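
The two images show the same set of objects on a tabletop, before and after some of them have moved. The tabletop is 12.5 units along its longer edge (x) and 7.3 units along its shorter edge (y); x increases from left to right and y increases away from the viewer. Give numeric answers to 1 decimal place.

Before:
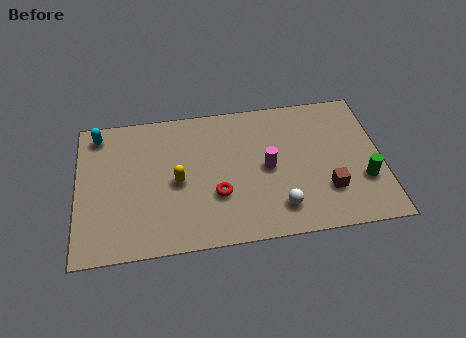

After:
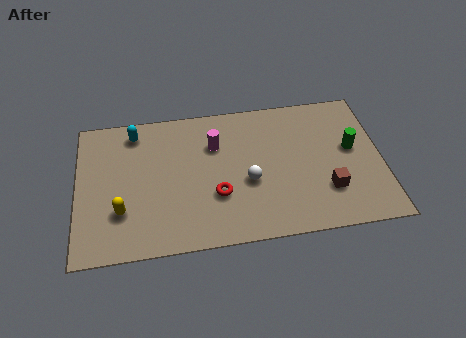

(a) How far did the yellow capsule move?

2.6

From (4.1, 3.4) to (1.8, 2.2), the yellow capsule covered √(2.3² + 1.2²) ≈ 2.6 units.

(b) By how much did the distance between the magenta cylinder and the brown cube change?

+2.6

They were about 2.8 units apart before and 5.4 after — 2.6 units further apart.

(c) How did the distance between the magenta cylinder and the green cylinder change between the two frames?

+1.6

Before: roughly 4.1 units apart; after: 5.7. That's 1.6 units further apart.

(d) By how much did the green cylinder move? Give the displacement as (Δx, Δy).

(-0.4, 1.7)

The green cylinder started near (11.7, 2.4) and ended near (11.3, 4.1).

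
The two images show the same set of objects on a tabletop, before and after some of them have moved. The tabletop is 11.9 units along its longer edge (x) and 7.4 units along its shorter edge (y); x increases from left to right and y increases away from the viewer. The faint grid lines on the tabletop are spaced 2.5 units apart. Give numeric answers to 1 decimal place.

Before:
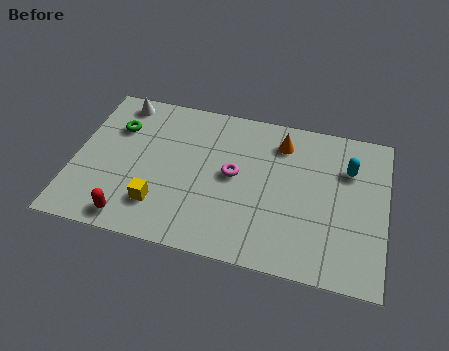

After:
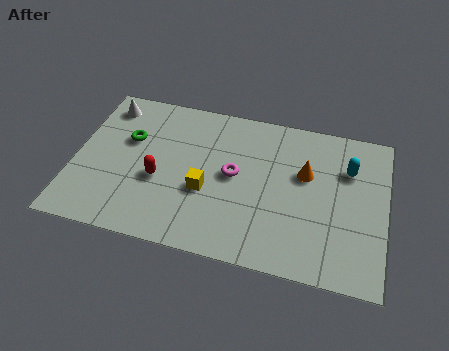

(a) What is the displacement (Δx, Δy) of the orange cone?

(1.0, -1.3)

From the two frames, the orange cone sits at roughly (7.8, 5.9) before and (8.8, 4.6) after.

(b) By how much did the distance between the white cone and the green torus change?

+0.5

Before: roughly 1.3 units apart; after: 1.8. That's 0.5 units further apart.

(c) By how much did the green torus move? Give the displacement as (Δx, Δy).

(0.5, -0.5)

From the two frames, the green torus sits at roughly (1.5, 5.2) before and (2.0, 4.7) after.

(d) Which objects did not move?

the cyan capsule and the magenta torus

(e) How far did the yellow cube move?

2.0

The yellow cube moved from about (3.4, 1.8) to (5.1, 2.9), a distance of √(1.7² + 1.1²) ≈ 2.0.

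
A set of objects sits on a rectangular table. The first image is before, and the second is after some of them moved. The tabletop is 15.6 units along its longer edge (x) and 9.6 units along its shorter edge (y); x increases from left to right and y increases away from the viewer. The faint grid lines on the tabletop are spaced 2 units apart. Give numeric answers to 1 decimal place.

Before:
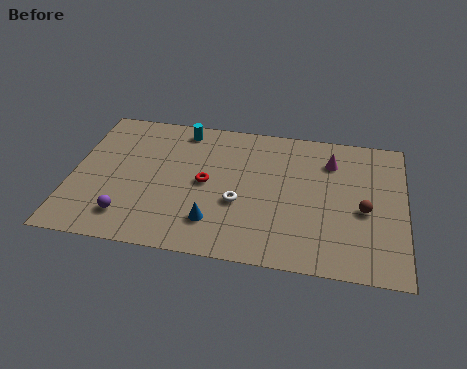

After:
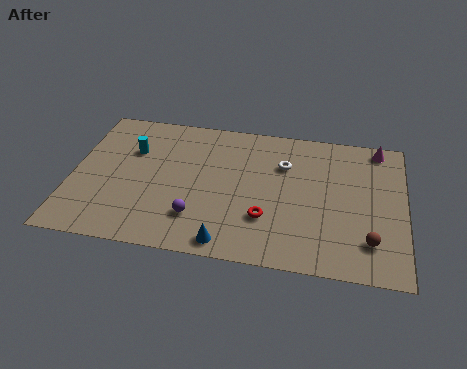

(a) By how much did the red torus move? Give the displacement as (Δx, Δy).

(2.9, -1.9)

The red torus was at about (6.3, 4.8) and moved to about (9.2, 2.9).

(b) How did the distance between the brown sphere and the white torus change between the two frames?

+0.3

The distance was about 5.8 in the first image and 6.1 in the second, so they moved 0.3 units further apart.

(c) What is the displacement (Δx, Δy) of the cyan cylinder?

(-2.3, -1.9)

From the two frames, the cyan cylinder sits at roughly (5.0, 8.4) before and (2.7, 6.5) after.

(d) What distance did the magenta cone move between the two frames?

2.6

From (12.1, 7.3) to (14.3, 8.6), the magenta cone covered √(2.2² + 1.3²) ≈ 2.6 units.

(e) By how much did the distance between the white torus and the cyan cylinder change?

+1.7

Before: roughly 5.5 units apart; after: 7.2. That's 1.7 units further apart.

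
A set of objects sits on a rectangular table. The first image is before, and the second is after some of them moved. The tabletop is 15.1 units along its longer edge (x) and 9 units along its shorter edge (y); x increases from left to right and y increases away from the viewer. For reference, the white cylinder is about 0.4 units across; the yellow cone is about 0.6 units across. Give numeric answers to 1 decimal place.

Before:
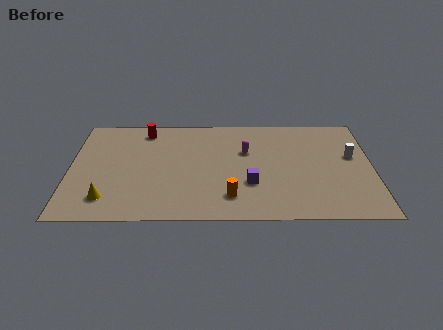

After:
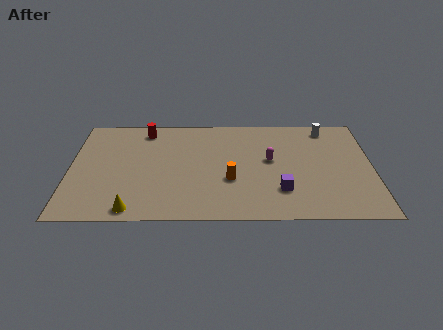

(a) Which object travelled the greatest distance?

the white cylinder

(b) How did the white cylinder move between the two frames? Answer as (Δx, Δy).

(-1.2, 2.5)

From the two frames, the white cylinder sits at roughly (14.1, 5.3) before and (12.9, 7.8) after.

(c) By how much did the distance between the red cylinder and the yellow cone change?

+0.6

They were about 6.2 units apart before and 6.8 after — 0.6 units further apart.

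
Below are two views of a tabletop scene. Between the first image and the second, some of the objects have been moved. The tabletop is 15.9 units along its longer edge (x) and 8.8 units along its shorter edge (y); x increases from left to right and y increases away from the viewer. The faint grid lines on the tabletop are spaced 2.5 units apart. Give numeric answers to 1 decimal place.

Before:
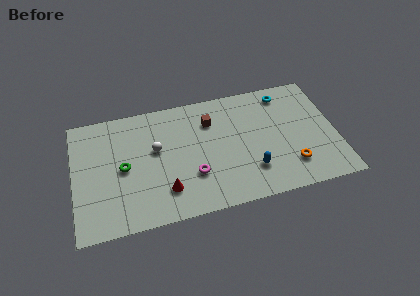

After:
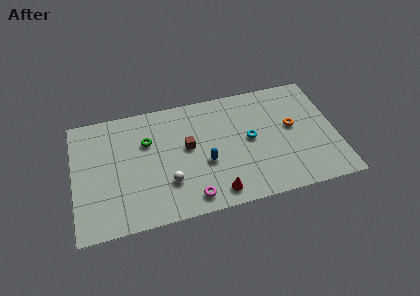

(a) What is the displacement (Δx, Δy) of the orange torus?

(0.3, 2.8)

From the two frames, the orange torus sits at roughly (13.0, 2.1) before and (13.3, 4.9) after.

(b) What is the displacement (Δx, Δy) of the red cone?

(3.0, -0.9)

The red cone started near (5.4, 2.1) and ended near (8.4, 1.2).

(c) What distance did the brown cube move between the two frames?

2.2

From (8.4, 6.5) to (6.9, 4.9), the brown cube covered √(1.5² + 1.6²) ≈ 2.2 units.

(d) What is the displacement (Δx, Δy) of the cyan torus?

(-2.3, -2.9)

The cyan torus started near (13.0, 7.5) and ended near (10.7, 4.6).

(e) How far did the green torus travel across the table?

2.2

The green torus moved from about (3.0, 4.3) to (4.5, 5.9), a distance of √(1.5² + 1.6²) ≈ 2.2.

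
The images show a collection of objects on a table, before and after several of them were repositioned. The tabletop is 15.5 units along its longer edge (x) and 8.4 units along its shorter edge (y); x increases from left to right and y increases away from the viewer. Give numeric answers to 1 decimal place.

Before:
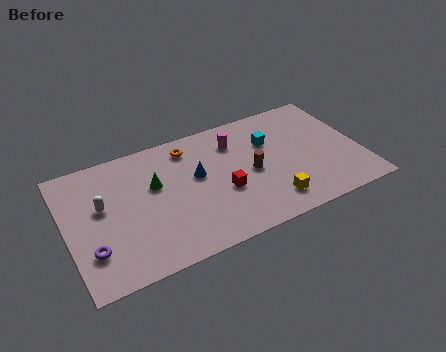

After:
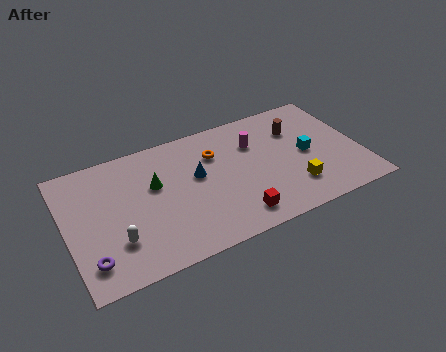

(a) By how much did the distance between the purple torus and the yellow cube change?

+1.4

Before: roughly 9.3 units apart; after: 10.7. That's 1.4 units further apart.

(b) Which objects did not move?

the blue cone and the green cone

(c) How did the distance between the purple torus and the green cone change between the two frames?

+0.5

They were about 4.6 units apart before and 5.1 after — 0.5 units further apart.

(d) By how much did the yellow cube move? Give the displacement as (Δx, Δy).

(1.3, 0.5)

From the two frames, the yellow cube sits at roughly (10.4, 1.6) before and (11.7, 2.1) after.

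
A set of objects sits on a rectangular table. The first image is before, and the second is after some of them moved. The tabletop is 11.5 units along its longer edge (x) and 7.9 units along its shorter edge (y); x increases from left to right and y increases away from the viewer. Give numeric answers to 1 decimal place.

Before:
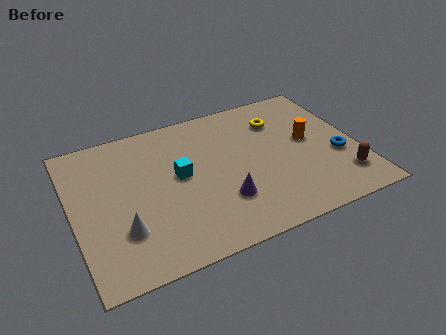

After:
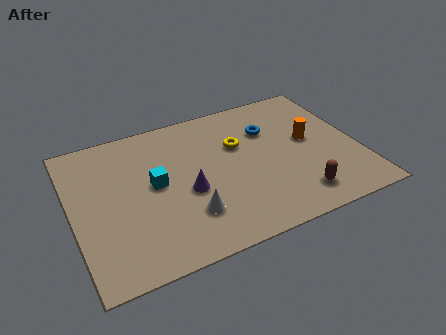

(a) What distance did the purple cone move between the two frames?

1.6

The purple cone was near (5.8, 2.3) before and (4.5, 3.3) after, so it travelled √(1.3² + 1.0²) ≈ 1.6 units.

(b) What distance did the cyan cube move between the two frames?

1.0

The cyan cube was near (4.3, 4.3) before and (3.3, 4.2) after, so it travelled √(1.0² + 0.1²) ≈ 1.0 units.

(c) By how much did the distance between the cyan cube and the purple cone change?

-1.0

They were about 2.5 units apart before and 1.5 after — 1.0 units closer together.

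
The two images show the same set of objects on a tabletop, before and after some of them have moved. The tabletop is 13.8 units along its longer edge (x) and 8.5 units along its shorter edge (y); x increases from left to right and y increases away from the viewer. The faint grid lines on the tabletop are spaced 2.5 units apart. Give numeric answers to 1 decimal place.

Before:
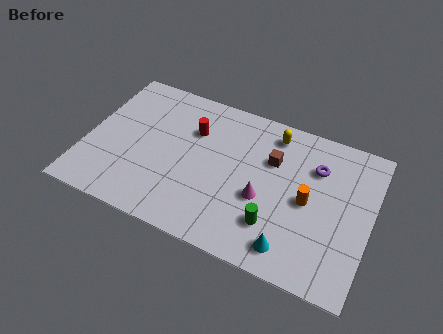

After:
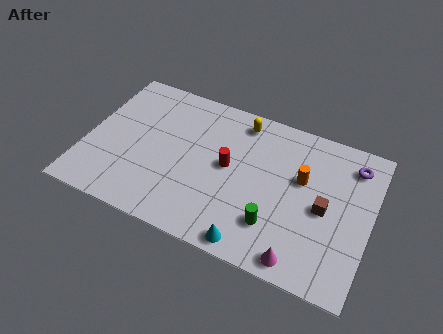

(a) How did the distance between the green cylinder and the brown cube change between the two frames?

-0.7

Before: roughly 3.5 units apart; after: 2.8. That's 0.7 units closer together.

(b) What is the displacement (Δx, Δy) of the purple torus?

(1.7, 0.8)

The purple torus started near (11.0, 6.1) and ended near (12.7, 6.9).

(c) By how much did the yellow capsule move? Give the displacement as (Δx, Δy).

(-1.6, 0.1)

The yellow capsule was at about (8.8, 7.2) and moved to about (7.2, 7.3).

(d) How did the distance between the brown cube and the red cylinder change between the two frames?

+0.8

They were about 3.9 units apart before and 4.7 after — 0.8 units further apart.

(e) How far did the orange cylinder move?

1.2

The orange cylinder moved from about (10.8, 4.1) to (10.4, 5.2), a distance of √(0.4² + 1.1²) ≈ 1.2.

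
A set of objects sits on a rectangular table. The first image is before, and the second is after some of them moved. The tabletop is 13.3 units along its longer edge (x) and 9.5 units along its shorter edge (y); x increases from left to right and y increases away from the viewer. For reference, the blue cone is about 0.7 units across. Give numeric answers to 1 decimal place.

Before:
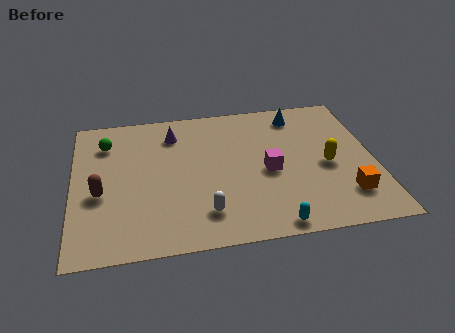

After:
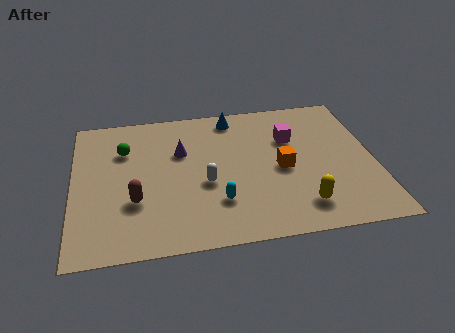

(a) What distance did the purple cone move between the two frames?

1.3

From (4.5, 7.5) to (4.8, 6.2), the purple cone covered √(0.3² + 1.3²) ≈ 1.3 units.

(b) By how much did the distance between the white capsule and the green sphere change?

-2.3

The distance was about 6.8 in the first image and 4.5 in the second, so they moved 2.3 units closer together.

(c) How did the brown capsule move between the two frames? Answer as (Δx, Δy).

(1.5, -0.7)

The brown capsule was at about (1.2, 3.9) and moved to about (2.7, 3.2).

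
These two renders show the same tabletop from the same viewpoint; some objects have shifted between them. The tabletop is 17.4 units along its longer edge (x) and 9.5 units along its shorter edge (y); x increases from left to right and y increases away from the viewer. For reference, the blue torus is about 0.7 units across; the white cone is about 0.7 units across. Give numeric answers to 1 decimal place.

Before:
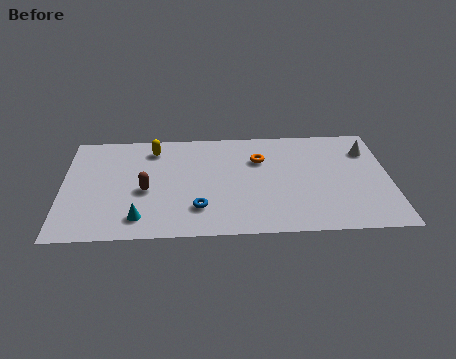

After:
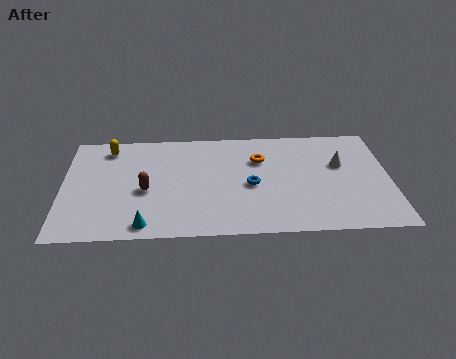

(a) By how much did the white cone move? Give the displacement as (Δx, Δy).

(-1.5, -1.2)

The white cone started near (16.3, 7.1) and ended near (14.8, 5.9).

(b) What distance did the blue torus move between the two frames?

3.4

The blue torus was near (7.2, 2.4) before and (10.0, 4.3) after, so it travelled √(2.8² + 1.9²) ≈ 3.4 units.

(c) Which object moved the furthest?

the blue torus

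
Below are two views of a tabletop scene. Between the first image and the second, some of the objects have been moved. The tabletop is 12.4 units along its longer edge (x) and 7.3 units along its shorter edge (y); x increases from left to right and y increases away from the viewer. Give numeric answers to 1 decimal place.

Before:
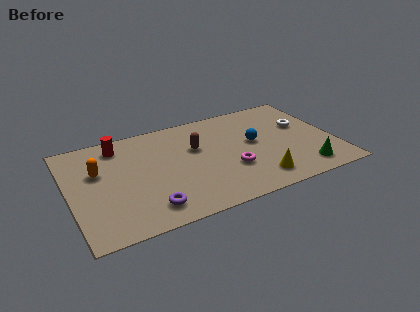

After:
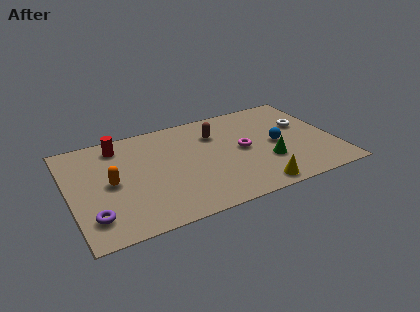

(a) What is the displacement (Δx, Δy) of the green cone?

(-1.6, 1.2)

The green cone started near (10.7, 1.2) and ended near (9.1, 2.4).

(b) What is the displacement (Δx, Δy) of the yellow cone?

(-0.2, -0.5)

The yellow cone started near (8.5, 1.3) and ended near (8.3, 0.8).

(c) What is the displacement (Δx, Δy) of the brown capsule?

(1.0, 0.7)

The brown capsule was at about (6.0, 4.6) and moved to about (7.0, 5.3).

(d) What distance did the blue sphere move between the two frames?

1.1

The blue sphere moved from about (8.7, 4.0) to (9.7, 3.5), a distance of √(1.0² + 0.5²) ≈ 1.1.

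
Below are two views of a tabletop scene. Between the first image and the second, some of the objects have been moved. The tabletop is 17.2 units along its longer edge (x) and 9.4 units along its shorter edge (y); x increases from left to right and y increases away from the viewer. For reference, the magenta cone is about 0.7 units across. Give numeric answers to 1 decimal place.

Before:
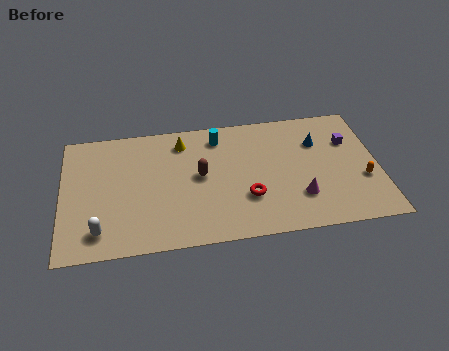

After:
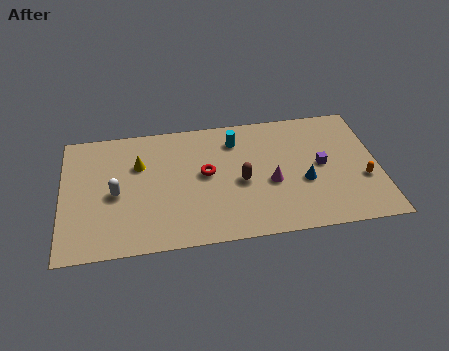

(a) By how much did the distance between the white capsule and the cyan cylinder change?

-1.7

They were about 9.0 units apart before and 7.3 after — 1.7 units closer together.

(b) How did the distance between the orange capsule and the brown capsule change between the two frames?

-2.3

They were about 8.9 units apart before and 6.6 after — 2.3 units closer together.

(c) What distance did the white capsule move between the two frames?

2.8

The white capsule moved from about (2.0, 1.7) to (2.9, 4.3), a distance of √(0.9² + 2.6²) ≈ 2.8.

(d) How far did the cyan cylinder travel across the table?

1.0

From (8.6, 7.8) to (9.5, 7.4), the cyan cylinder covered √(0.9² + 0.4²) ≈ 1.0 units.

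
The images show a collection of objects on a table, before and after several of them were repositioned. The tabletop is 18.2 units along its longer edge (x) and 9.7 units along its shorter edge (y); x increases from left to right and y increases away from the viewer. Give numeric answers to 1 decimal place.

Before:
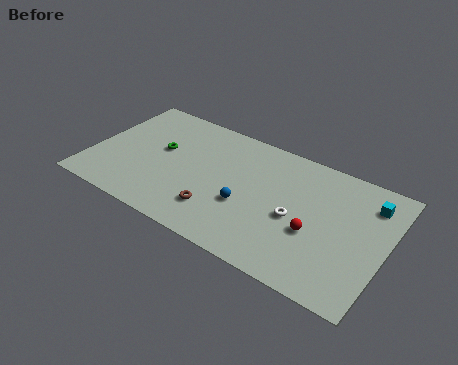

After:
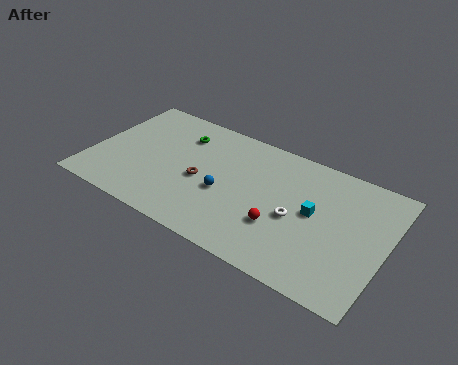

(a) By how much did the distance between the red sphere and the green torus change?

-2.0

The distance was about 10.1 in the first image and 8.1 in the second, so they moved 2.0 units closer together.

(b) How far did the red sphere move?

2.1

The red sphere was near (14.0, 3.8) before and (12.0, 3.2) after, so it travelled √(2.0² + 0.6²) ≈ 2.1 units.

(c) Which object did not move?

the white torus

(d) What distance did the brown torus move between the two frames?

2.3

From (8.2, 2.4) to (6.9, 4.3), the brown torus covered √(1.3² + 1.9²) ≈ 2.3 units.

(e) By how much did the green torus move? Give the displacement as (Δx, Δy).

(1.0, 1.8)

The green torus was at about (4.1, 5.6) and moved to about (5.1, 7.4).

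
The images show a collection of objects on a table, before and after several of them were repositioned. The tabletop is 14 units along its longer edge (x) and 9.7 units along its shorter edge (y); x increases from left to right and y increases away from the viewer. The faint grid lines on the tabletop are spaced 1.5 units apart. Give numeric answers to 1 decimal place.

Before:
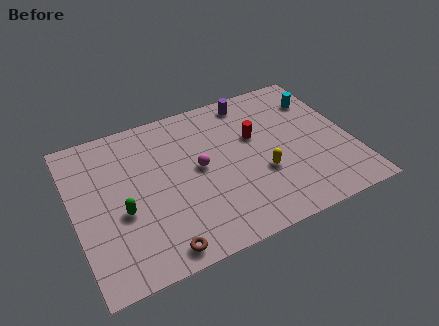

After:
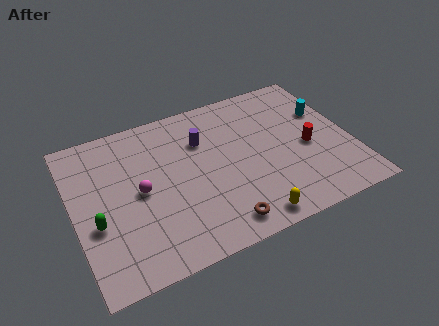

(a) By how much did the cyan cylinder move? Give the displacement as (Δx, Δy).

(0.2, -1.0)

The cyan cylinder was at about (12.8, 7.3) and moved to about (13.0, 6.3).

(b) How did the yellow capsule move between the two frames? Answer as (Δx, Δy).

(-1.0, -2.5)

The yellow capsule started near (9.3, 3.5) and ended near (8.3, 1.0).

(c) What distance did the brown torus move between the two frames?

3.1

The brown torus moved from about (3.8, 1.0) to (6.9, 1.3), a distance of √(3.1² + 0.3²) ≈ 3.1.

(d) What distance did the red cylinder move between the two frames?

3.0

The red cylinder was near (9.3, 6.0) before and (11.8, 4.3) after, so it travelled √(2.5² + 1.7²) ≈ 3.0 units.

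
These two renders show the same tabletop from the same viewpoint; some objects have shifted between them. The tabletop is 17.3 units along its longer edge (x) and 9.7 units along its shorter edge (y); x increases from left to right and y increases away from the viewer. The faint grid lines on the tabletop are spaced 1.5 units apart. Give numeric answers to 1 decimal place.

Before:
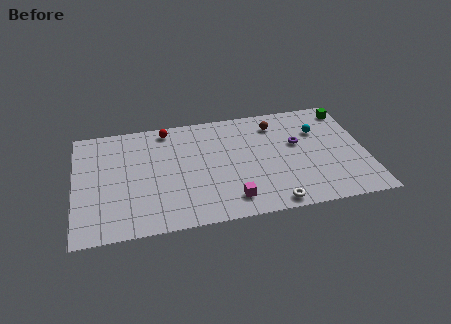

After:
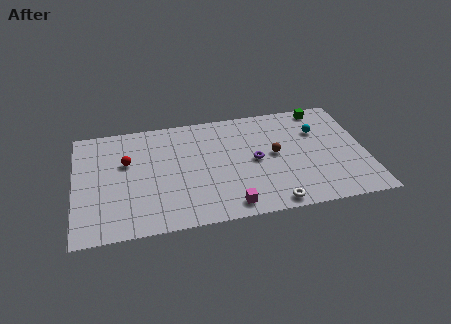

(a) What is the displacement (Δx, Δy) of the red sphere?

(-2.5, -2.5)

From the two frames, the red sphere sits at roughly (5.6, 8.6) before and (3.1, 6.1) after.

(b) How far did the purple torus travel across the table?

2.8

From (13.3, 5.8) to (10.7, 4.8), the purple torus covered √(2.6² + 1.0²) ≈ 2.8 units.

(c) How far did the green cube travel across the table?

1.6

The green cube moved from about (16.5, 8.3) to (15.0, 8.7), a distance of √(1.5² + 0.4²) ≈ 1.6.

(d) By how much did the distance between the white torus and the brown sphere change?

-2.7

The distance was about 6.9 in the first image and 4.2 in the second, so they moved 2.7 units closer together.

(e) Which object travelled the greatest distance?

the red sphere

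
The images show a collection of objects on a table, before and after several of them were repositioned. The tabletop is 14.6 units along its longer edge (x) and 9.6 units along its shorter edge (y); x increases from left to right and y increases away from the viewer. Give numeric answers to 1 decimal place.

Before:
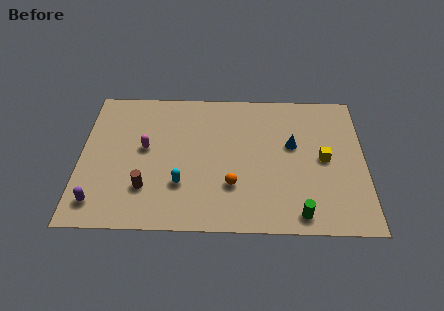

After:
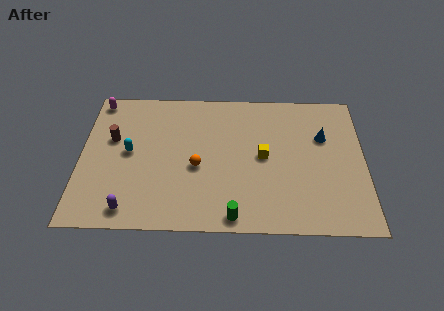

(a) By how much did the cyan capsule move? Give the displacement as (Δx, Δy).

(-2.7, 2.1)

From the two frames, the cyan capsule sits at roughly (5.2, 2.9) before and (2.5, 5.0) after.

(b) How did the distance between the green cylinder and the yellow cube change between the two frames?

+0.4

Before: roughly 3.9 units apart; after: 4.3. That's 0.4 units further apart.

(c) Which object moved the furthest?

the magenta capsule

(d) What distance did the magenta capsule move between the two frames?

4.1

From (3.3, 5.3) to (0.8, 8.6), the magenta capsule covered √(2.5² + 3.3²) ≈ 4.1 units.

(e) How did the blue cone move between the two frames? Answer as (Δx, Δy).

(1.6, 0.6)

The blue cone was at about (10.9, 5.7) and moved to about (12.5, 6.3).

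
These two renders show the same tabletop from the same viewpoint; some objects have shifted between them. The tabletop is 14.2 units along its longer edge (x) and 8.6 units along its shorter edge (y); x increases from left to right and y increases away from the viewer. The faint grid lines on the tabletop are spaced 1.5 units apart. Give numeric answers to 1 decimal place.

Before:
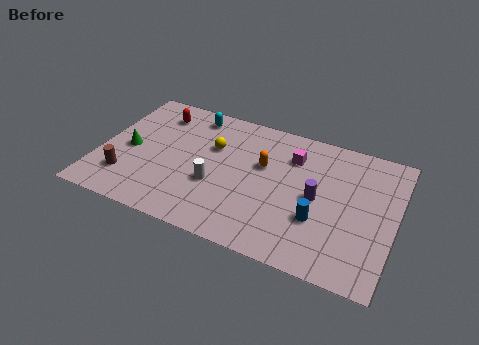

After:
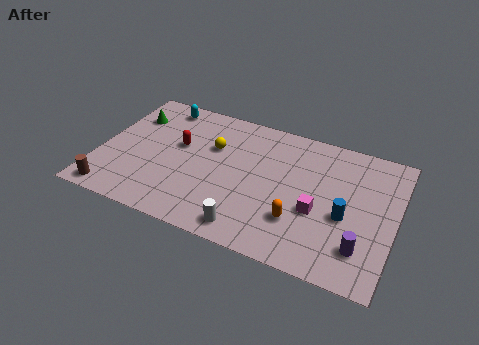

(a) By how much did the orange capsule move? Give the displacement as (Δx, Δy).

(2.0, -2.8)

The orange capsule started near (7.8, 5.3) and ended near (9.8, 2.5).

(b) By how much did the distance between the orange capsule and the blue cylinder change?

-1.4

The distance was about 3.8 in the first image and 2.4 in the second, so they moved 1.4 units closer together.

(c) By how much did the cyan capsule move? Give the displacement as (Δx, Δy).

(-1.6, 0.1)

The cyan capsule started near (4.1, 7.4) and ended near (2.5, 7.5).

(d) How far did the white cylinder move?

2.8

The white cylinder was near (5.7, 3.2) before and (7.6, 1.1) after, so it travelled √(1.9² + 2.1²) ≈ 2.8 units.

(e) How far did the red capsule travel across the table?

2.2

The red capsule was near (2.4, 6.9) before and (3.7, 5.1) after, so it travelled √(1.3² + 1.8²) ≈ 2.2 units.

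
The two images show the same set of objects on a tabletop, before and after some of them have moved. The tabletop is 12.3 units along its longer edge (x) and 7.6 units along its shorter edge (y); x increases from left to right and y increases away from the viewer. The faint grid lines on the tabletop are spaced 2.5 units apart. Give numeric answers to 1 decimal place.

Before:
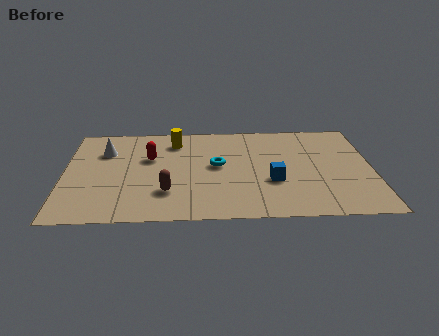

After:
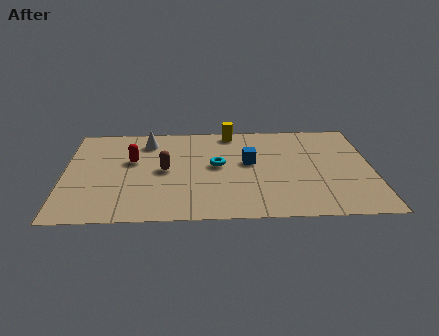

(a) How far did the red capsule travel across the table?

0.7

The red capsule was near (3.4, 4.8) before and (2.7, 4.6) after, so it travelled √(0.7² + 0.2²) ≈ 0.7 units.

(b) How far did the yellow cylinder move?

2.4

The yellow cylinder moved from about (4.4, 6.1) to (6.7, 6.8), a distance of √(2.3² + 0.7²) ≈ 2.4.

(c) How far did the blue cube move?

1.7

The blue cube moved from about (8.3, 2.8) to (7.4, 4.3), a distance of √(0.9² + 1.5²) ≈ 1.7.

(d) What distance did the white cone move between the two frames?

1.8

From (1.6, 5.4) to (3.3, 6.1), the white cone covered √(1.7² + 0.7²) ≈ 1.8 units.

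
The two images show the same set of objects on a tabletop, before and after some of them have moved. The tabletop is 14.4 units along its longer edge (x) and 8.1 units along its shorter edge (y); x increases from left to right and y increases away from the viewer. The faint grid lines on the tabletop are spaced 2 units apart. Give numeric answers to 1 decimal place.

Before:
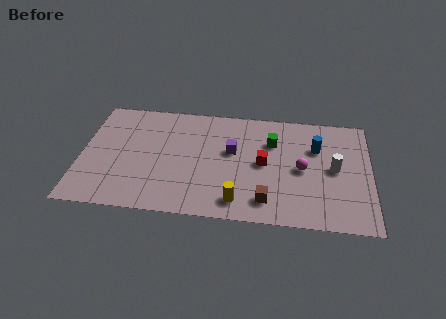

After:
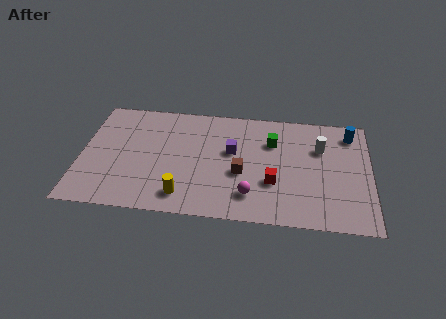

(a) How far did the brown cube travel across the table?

2.2

From (9.3, 1.5) to (8.0, 3.3), the brown cube covered √(1.3² + 1.8²) ≈ 2.2 units.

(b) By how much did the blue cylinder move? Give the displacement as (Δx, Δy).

(1.7, 1.2)

The blue cylinder started near (11.7, 5.5) and ended near (13.4, 6.7).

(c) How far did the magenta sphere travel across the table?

3.3

The magenta sphere moved from about (11.0, 3.9) to (8.5, 1.8), a distance of √(2.5² + 2.1²) ≈ 3.3.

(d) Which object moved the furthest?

the magenta sphere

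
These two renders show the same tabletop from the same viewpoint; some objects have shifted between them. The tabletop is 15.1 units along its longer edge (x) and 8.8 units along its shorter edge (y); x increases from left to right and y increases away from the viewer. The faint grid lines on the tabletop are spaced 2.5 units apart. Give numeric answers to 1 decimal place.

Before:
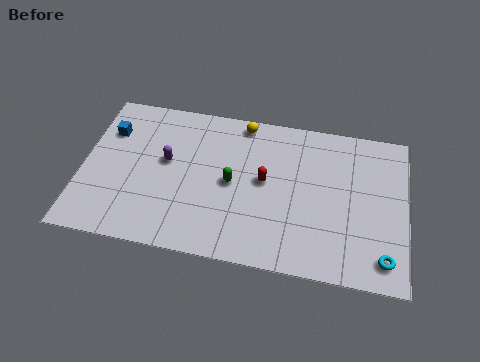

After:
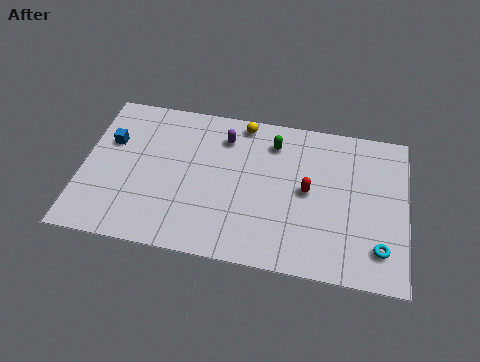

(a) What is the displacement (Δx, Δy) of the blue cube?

(0.1, -0.6)

The blue cube was at about (1.1, 6.3) and moved to about (1.2, 5.7).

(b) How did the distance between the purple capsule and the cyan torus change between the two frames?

-1.9

The distance was about 10.8 in the first image and 8.9 in the second, so they moved 1.9 units closer together.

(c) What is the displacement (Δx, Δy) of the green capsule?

(1.8, 2.7)

The green capsule was at about (7.0, 4.3) and moved to about (8.8, 7.0).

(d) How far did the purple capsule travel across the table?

3.2

The purple capsule moved from about (3.9, 5.0) to (6.5, 6.9), a distance of √(2.6² + 1.9²) ≈ 3.2.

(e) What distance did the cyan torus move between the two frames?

0.5

The cyan torus moved from about (14.1, 1.4) to (13.9, 1.9), a distance of √(0.2² + 0.5²) ≈ 0.5.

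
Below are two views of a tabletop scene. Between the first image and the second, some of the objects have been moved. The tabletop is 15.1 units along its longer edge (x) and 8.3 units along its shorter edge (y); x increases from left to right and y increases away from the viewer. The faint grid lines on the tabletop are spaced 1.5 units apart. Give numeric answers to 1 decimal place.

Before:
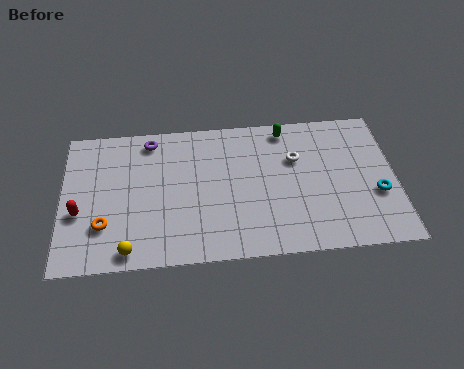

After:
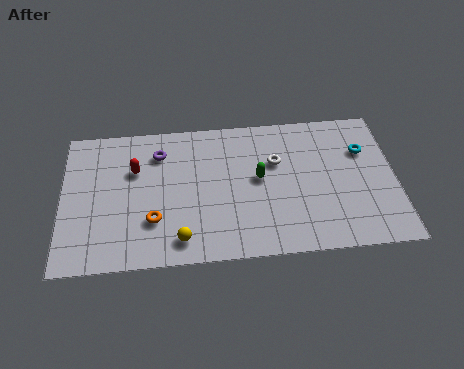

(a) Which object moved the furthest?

the red capsule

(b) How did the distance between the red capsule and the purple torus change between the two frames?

-3.7

The distance was about 5.1 in the first image and 1.4 in the second, so they moved 3.7 units closer together.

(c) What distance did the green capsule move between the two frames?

3.1

The green capsule moved from about (10.2, 7.3) to (8.9, 4.5), a distance of √(1.3² + 2.8²) ≈ 3.1.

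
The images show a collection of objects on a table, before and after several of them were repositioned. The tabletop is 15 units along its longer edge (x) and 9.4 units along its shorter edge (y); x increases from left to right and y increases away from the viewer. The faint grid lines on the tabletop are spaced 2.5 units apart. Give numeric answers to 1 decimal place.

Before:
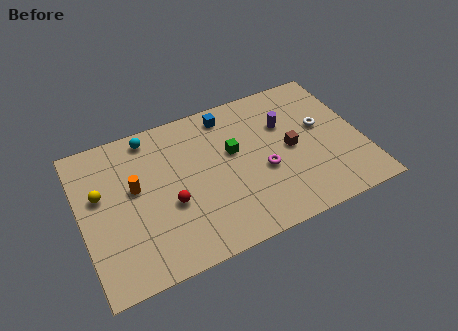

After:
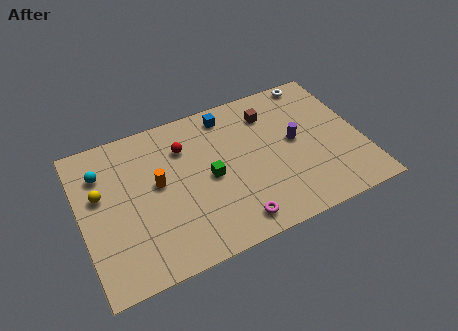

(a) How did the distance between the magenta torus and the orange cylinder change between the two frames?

-1.6

They were about 6.9 units apart before and 5.3 after — 1.6 units closer together.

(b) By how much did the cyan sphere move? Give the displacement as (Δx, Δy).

(-2.7, -1.3)

From the two frames, the cyan sphere sits at roughly (4.0, 8.3) before and (1.3, 7.0) after.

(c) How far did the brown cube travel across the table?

2.8

From (11.2, 4.6) to (10.4, 7.3), the brown cube covered √(0.8² + 2.7²) ≈ 2.8 units.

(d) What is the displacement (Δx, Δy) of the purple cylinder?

(0.4, -1.3)

The purple cylinder was at about (11.1, 6.3) and moved to about (11.5, 5.0).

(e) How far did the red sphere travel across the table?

3.4

The red sphere was near (4.6, 3.7) before and (5.7, 6.9) after, so it travelled √(1.1² + 3.2²) ≈ 3.4 units.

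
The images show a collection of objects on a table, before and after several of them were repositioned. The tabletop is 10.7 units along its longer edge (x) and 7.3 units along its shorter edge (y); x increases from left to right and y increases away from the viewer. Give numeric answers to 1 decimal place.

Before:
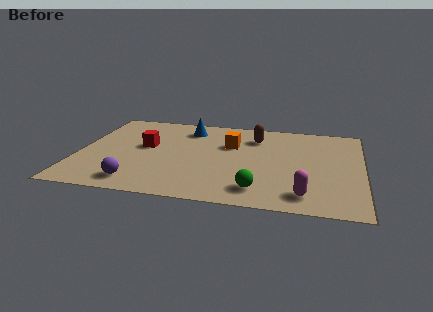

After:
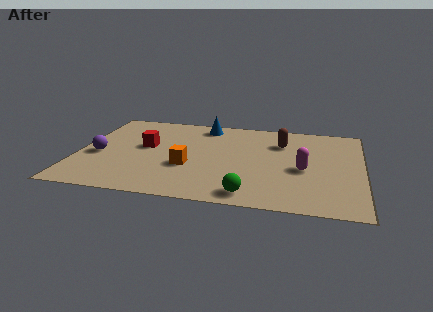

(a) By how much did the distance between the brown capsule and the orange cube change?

+3.1

Before: roughly 1.2 units apart; after: 4.3. That's 3.1 units further apart.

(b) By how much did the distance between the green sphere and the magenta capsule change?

+1.3

They were about 1.7 units apart before and 3.0 after — 1.3 units further apart.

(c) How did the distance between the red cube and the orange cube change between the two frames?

-1.1

Before: roughly 3.3 units apart; after: 2.2. That's 1.1 units closer together.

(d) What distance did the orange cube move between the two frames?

2.6

The orange cube moved from about (5.7, 4.8) to (4.2, 2.7), a distance of √(1.5² + 2.1²) ≈ 2.6.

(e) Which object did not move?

the red cube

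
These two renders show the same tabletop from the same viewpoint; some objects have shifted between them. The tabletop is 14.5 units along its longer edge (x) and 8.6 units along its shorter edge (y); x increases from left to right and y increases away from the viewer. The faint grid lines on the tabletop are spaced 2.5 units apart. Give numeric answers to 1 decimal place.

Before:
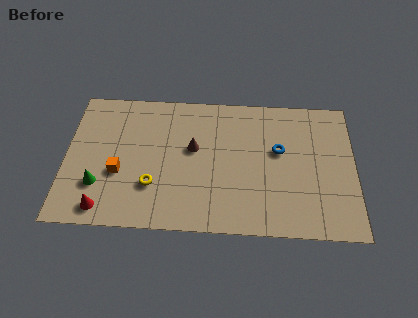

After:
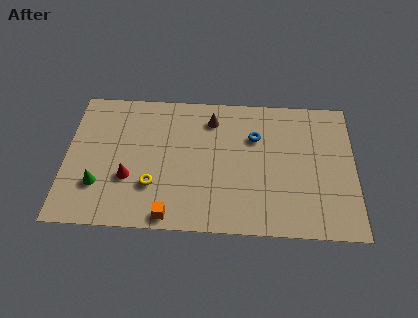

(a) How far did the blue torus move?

1.4

The blue torus moved from about (10.7, 5.1) to (9.5, 5.9), a distance of √(1.2² + 0.8²) ≈ 1.4.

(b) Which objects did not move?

the green cone and the yellow torus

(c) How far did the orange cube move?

3.6

The orange cube moved from about (2.7, 3.3) to (5.3, 0.8), a distance of √(2.6² + 2.5²) ≈ 3.6.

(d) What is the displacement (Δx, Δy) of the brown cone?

(0.9, 1.9)

The brown cone started near (6.4, 5.0) and ended near (7.3, 6.9).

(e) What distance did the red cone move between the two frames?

2.2

The red cone was near (2.0, 1.1) before and (3.2, 3.0) after, so it travelled √(1.2² + 1.9²) ≈ 2.2 units.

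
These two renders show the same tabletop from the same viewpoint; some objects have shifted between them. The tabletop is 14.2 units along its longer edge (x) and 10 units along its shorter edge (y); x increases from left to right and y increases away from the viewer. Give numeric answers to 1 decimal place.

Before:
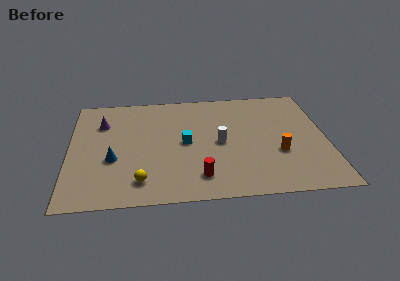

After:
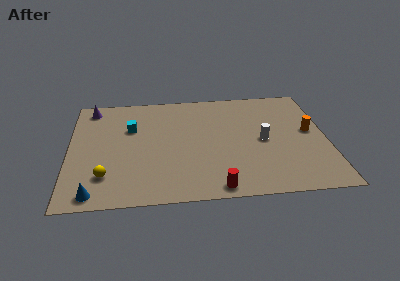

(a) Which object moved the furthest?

the cyan cube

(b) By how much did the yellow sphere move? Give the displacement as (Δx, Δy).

(-1.9, 0.6)

From the two frames, the yellow sphere sits at roughly (3.9, 1.8) before and (2.0, 2.4) after.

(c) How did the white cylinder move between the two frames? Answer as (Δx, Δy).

(2.4, 0.0)

The white cylinder started near (8.3, 4.8) and ended near (10.7, 4.8).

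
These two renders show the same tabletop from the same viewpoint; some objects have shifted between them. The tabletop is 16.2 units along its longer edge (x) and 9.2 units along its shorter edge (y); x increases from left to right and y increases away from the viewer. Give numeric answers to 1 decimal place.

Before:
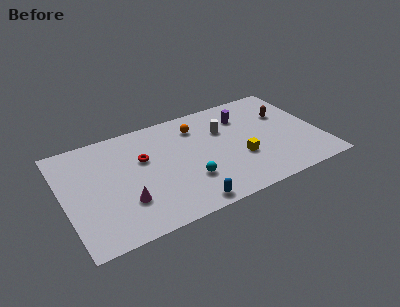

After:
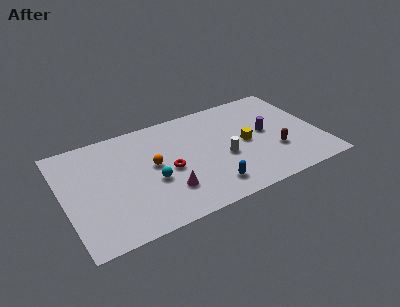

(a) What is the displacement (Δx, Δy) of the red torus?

(1.4, -1.6)

The red torus started near (5.1, 5.8) and ended near (6.5, 4.2).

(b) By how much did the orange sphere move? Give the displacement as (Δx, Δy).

(-3.1, -2.2)

The orange sphere was at about (8.7, 7.2) and moved to about (5.6, 5.0).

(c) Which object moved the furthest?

the orange sphere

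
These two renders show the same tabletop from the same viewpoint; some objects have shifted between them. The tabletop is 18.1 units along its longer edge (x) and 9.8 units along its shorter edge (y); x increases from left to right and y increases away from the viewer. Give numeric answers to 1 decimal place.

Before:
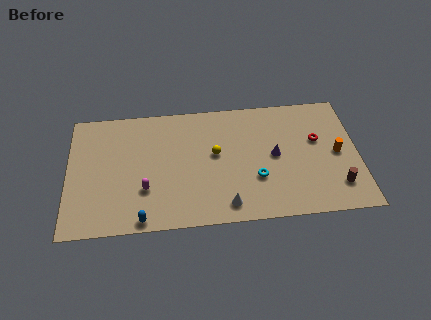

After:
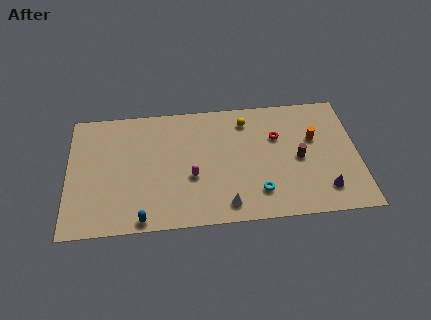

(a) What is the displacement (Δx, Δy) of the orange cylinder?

(-1.4, 1.3)

The orange cylinder was at about (16.8, 4.8) and moved to about (15.4, 6.1).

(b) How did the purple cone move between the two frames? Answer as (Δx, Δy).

(3.0, -3.0)

The purple cone was at about (12.9, 5.0) and moved to about (15.9, 2.0).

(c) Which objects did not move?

the white cone and the blue capsule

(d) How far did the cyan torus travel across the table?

1.1

The cyan torus moved from about (11.7, 3.3) to (11.8, 2.2), a distance of √(0.1² + 1.1²) ≈ 1.1.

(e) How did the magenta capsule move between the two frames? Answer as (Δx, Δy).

(2.9, 0.7)

The magenta capsule started near (4.8, 3.1) and ended near (7.7, 3.8).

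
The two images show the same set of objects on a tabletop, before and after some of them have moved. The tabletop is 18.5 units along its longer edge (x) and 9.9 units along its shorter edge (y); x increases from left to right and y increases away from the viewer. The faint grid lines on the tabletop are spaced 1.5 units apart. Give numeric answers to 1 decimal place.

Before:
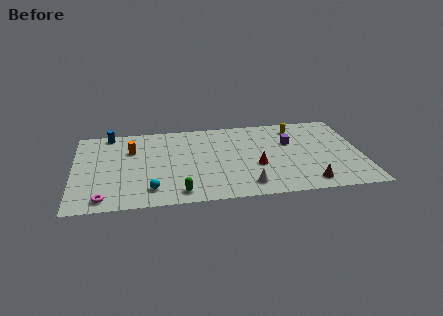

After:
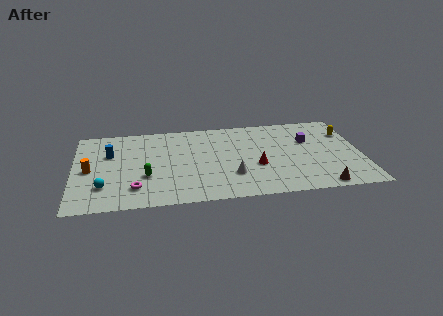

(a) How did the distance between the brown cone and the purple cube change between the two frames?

+0.5

The distance was about 5.1 in the first image and 5.6 in the second, so they moved 0.5 units further apart.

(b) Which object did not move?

the red cone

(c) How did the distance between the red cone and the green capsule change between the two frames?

+1.5

The distance was about 5.6 in the first image and 7.1 in the second, so they moved 1.5 units further apart.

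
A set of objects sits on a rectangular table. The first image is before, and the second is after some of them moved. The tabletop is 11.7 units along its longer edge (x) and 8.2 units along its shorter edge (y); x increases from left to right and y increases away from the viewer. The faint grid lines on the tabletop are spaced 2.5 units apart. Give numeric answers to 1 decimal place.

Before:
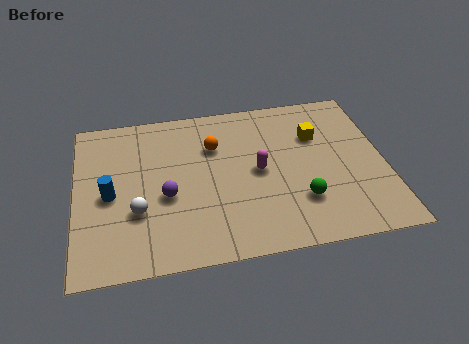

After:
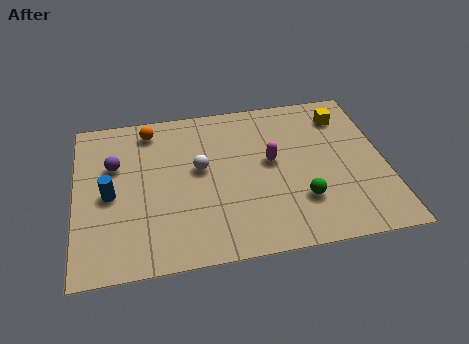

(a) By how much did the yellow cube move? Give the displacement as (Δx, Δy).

(1.1, 0.9)

The yellow cube was at about (9.2, 5.6) and moved to about (10.3, 6.5).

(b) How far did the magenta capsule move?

0.6

The magenta capsule was near (6.9, 4.1) before and (7.4, 4.5) after, so it travelled √(0.5² + 0.4²) ≈ 0.6 units.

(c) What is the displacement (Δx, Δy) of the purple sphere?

(-1.9, 1.9)

From the two frames, the purple sphere sits at roughly (3.4, 3.4) before and (1.5, 5.3) after.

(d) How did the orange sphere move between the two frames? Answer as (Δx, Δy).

(-2.4, 1.3)

The orange sphere started near (5.3, 5.7) and ended near (2.9, 7.0).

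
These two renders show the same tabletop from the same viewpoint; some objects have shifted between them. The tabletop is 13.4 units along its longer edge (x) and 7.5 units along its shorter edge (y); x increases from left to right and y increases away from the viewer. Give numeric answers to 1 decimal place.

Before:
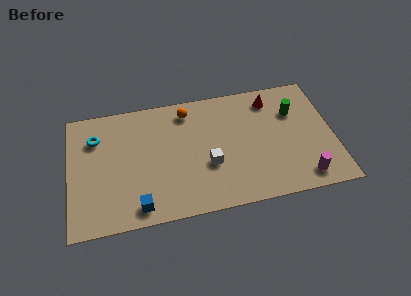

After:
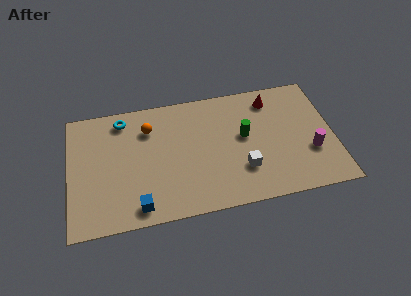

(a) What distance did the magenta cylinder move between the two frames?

1.6

The magenta cylinder was near (11.7, 1.1) before and (12.2, 2.6) after, so it travelled √(0.5² + 1.5²) ≈ 1.6 units.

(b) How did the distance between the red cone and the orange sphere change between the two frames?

+2.0

The distance was about 4.3 in the first image and 6.3 in the second, so they moved 2.0 units further apart.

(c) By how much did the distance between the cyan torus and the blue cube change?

+0.5

They were about 4.9 units apart before and 5.4 after — 0.5 units further apart.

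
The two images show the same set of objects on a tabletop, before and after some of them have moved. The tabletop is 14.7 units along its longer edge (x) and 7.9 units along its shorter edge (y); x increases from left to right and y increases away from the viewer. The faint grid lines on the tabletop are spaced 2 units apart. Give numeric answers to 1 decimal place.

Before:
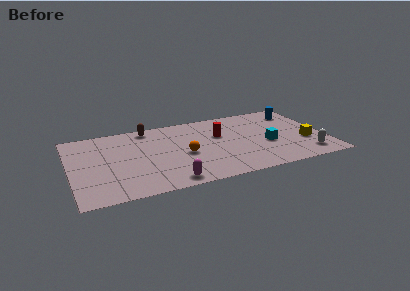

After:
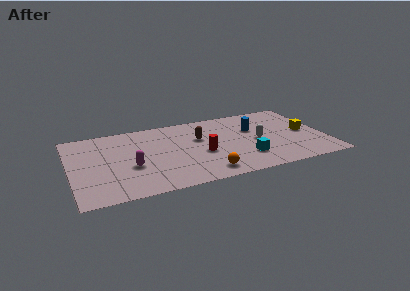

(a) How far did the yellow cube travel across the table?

1.1

The yellow cube was near (13.5, 2.8) before and (13.6, 3.9) after, so it travelled √(0.1² + 1.1²) ≈ 1.1 units.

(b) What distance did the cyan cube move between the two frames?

1.8

From (11.3, 3.2) to (9.9, 2.1), the cyan cube covered √(1.4² + 1.1²) ≈ 1.8 units.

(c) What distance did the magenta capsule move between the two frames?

3.0

The magenta capsule was near (5.4, 0.9) before and (3.4, 3.1) after, so it travelled √(2.0² + 2.2²) ≈ 3.0 units.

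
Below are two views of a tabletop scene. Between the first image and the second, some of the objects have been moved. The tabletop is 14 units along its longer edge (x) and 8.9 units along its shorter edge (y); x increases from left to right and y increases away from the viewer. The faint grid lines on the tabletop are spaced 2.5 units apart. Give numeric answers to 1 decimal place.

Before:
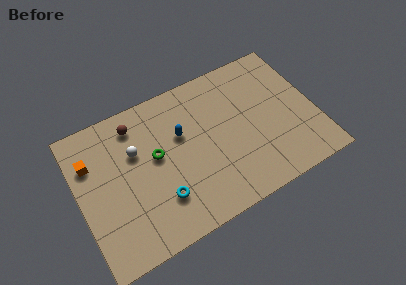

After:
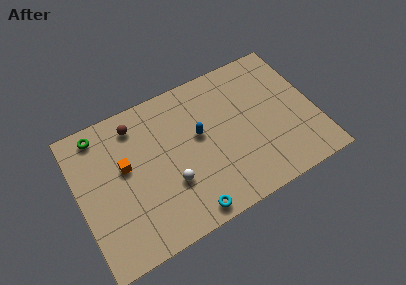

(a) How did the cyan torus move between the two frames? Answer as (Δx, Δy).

(1.4, -1.5)

The cyan torus started near (4.5, 2.4) and ended near (5.9, 0.9).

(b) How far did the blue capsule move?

1.1

The blue capsule was near (6.2, 5.6) before and (7.2, 5.1) after, so it travelled √(1.0² + 0.5²) ≈ 1.1 units.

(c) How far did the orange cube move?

2.2

The orange cube moved from about (0.9, 6.3) to (2.8, 5.2), a distance of √(1.9² + 1.1²) ≈ 2.2.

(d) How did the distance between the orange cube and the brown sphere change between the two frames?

-0.6

They were about 3.0 units apart before and 2.4 after — 0.6 units closer together.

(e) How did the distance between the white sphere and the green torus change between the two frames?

+4.6

They were about 1.4 units apart before and 6.0 after — 4.6 units further apart.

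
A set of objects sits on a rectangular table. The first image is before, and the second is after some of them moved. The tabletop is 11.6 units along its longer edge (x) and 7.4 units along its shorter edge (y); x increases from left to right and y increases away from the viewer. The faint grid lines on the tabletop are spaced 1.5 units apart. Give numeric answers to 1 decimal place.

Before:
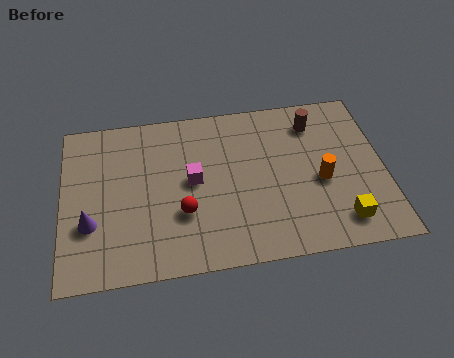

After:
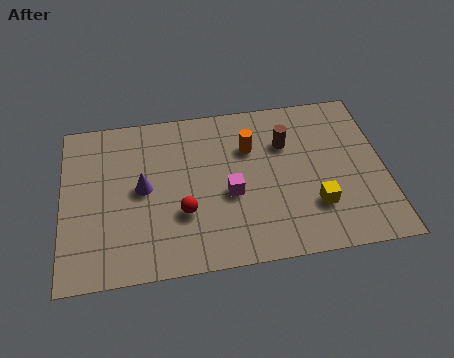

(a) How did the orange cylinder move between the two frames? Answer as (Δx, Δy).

(-2.5, 1.9)

The orange cylinder was at about (9.3, 3.2) and moved to about (6.8, 5.1).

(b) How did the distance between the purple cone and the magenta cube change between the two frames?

-0.8

They were about 4.0 units apart before and 3.2 after — 0.8 units closer together.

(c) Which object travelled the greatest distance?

the orange cylinder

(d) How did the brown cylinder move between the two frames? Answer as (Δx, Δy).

(-1.1, -0.8)

From the two frames, the brown cylinder sits at roughly (9.2, 5.9) before and (8.1, 5.1) after.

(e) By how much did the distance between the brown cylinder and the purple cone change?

-3.5

They were about 8.9 units apart before and 5.4 after — 3.5 units closer together.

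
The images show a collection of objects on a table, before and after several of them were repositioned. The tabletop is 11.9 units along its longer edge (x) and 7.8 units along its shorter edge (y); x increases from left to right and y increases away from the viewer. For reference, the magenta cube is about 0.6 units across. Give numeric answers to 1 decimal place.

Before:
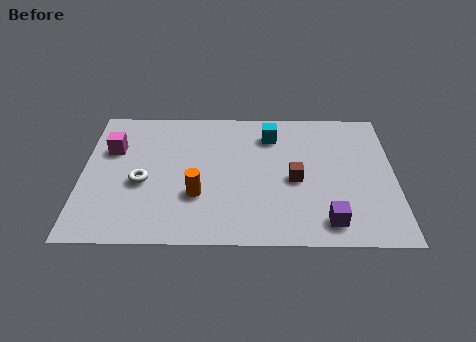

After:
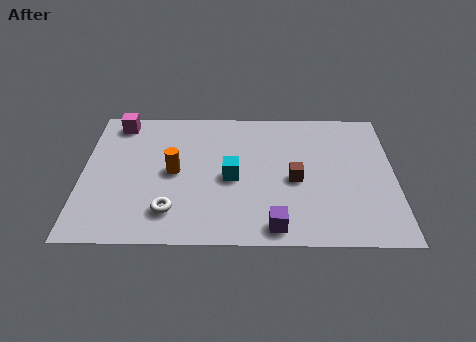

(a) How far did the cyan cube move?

2.9

The cyan cube moved from about (7.2, 6.1) to (5.7, 3.6), a distance of √(1.5² + 2.5²) ≈ 2.9.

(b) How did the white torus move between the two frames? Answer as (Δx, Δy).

(1.1, -1.6)

The white torus started near (2.3, 3.3) and ended near (3.4, 1.7).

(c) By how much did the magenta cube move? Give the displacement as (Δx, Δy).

(0.2, 1.6)

The magenta cube started near (1.1, 5.2) and ended near (1.3, 6.8).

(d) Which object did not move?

the brown cube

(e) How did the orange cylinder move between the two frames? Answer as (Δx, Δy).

(-0.9, 1.3)

The orange cylinder started near (4.4, 2.6) and ended near (3.5, 3.9).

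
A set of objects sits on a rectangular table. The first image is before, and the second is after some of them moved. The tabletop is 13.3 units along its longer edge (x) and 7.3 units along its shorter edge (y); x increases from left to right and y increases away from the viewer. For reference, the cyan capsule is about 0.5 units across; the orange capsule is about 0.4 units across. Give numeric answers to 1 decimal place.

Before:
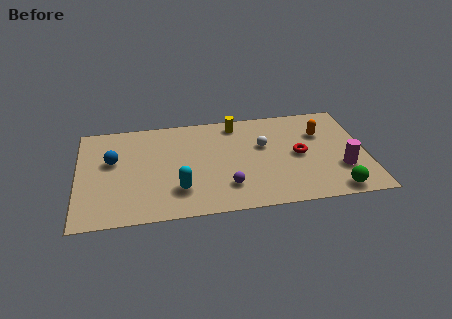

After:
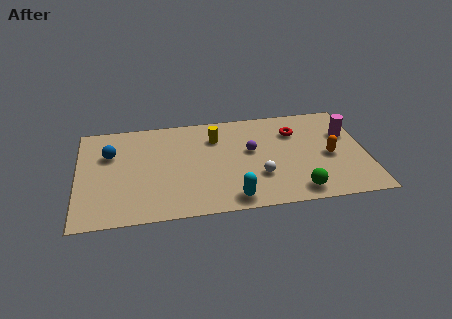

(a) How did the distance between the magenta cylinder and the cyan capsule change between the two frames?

-0.8

They were about 7.5 units apart before and 6.7 after — 0.8 units closer together.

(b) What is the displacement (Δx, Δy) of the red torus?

(-0.1, 1.7)

From the two frames, the red torus sits at roughly (10.2, 3.6) before and (10.1, 5.3) after.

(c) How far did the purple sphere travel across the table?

2.7

From (6.8, 1.8) to (8.0, 4.2), the purple sphere covered √(1.2² + 2.4²) ≈ 2.7 units.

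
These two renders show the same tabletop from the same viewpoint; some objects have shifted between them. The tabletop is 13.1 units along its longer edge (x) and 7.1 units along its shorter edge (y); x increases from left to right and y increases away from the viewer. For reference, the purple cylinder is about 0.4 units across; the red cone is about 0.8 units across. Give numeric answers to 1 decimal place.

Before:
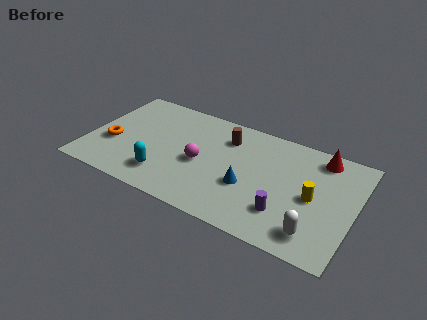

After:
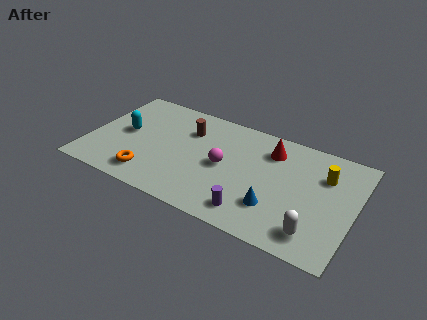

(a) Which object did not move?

the white capsule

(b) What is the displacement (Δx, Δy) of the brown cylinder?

(-1.9, -0.3)

The brown cylinder started near (6.6, 5.4) and ended near (4.7, 5.1).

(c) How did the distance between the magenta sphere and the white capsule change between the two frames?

-0.9

The distance was about 6.1 in the first image and 5.2 in the second, so they moved 0.9 units closer together.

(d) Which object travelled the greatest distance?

the cyan capsule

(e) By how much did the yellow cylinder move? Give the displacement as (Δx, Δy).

(0.4, 1.6)

The yellow cylinder was at about (11.1, 3.4) and moved to about (11.5, 5.0).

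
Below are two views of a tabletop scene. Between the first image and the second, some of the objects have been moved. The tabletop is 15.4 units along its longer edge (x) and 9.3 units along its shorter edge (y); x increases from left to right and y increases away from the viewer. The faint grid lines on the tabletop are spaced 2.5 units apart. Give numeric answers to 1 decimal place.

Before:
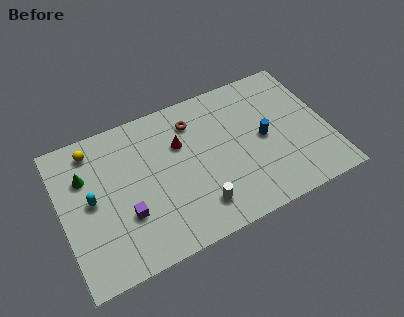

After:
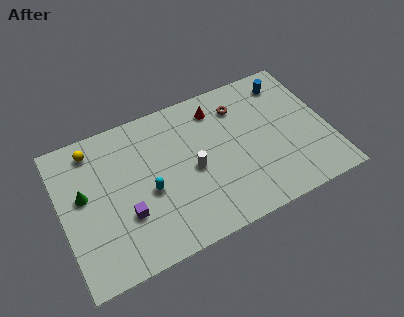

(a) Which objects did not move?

the yellow sphere and the purple cube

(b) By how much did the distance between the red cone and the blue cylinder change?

-0.8

They were about 5.0 units apart before and 4.2 after — 0.8 units closer together.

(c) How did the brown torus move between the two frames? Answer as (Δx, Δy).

(2.7, -0.1)

The brown torus started near (7.9, 7.3) and ended near (10.6, 7.2).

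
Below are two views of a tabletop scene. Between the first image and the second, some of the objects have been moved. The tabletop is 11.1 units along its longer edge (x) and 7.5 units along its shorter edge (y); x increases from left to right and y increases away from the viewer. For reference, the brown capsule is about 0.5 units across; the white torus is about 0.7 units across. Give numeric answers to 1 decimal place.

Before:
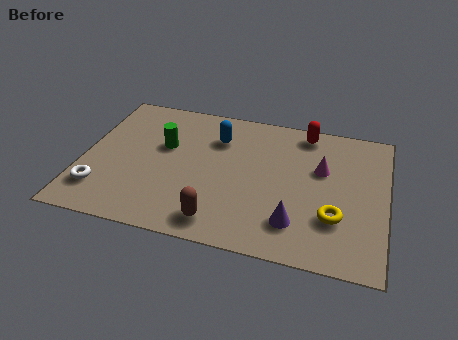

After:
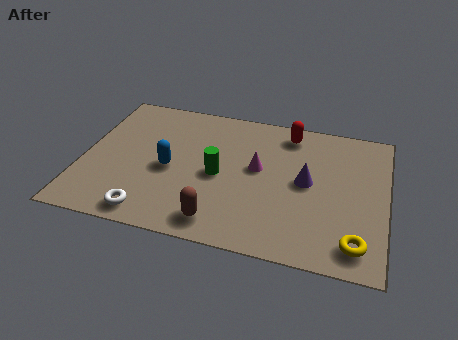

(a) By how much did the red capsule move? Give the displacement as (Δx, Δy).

(-0.6, -0.2)

The red capsule was at about (8.0, 6.6) and moved to about (7.4, 6.4).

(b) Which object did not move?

the brown capsule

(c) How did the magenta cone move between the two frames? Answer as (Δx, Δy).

(-2.3, -0.5)

From the two frames, the magenta cone sits at roughly (8.7, 4.7) before and (6.4, 4.2) after.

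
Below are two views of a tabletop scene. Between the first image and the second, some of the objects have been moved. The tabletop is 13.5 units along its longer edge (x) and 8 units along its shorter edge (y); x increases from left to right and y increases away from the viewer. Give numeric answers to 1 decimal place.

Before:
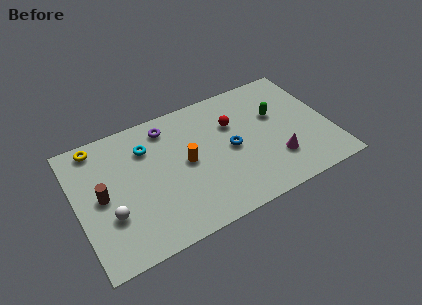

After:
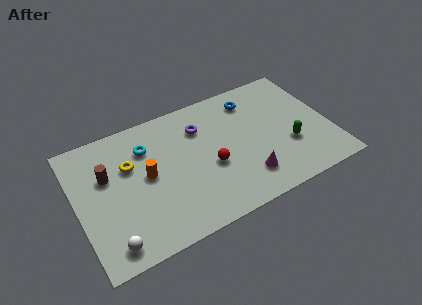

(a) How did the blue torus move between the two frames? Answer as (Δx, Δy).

(1.5, 2.6)

From the two frames, the blue torus sits at roughly (8.2, 3.9) before and (9.7, 6.5) after.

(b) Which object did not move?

the cyan torus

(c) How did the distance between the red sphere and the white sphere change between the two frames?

-1.4

Before: roughly 7.4 units apart; after: 6.0. That's 1.4 units closer together.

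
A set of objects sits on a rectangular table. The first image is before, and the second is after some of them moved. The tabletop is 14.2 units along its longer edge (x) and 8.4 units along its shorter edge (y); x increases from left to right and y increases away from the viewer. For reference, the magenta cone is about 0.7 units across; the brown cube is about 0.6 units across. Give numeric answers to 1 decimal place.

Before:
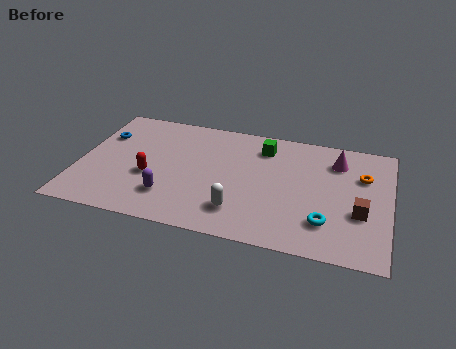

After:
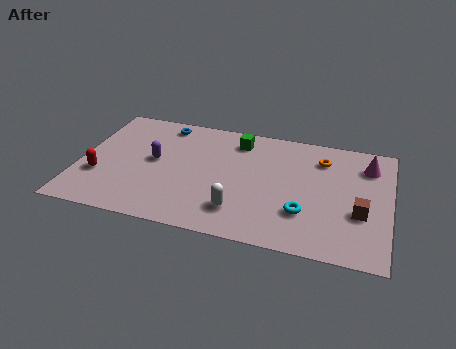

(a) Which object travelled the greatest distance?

the blue torus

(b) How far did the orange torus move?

2.1

From (12.9, 5.7) to (11.0, 6.5), the orange torus covered √(1.9² + 0.8²) ≈ 2.1 units.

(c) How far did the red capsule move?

2.4

From (3.3, 3.3) to (1.0, 2.8), the red capsule covered √(2.3² + 0.5²) ≈ 2.4 units.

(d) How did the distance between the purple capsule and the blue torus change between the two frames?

-2.2

They were about 5.0 units apart before and 2.8 after — 2.2 units closer together.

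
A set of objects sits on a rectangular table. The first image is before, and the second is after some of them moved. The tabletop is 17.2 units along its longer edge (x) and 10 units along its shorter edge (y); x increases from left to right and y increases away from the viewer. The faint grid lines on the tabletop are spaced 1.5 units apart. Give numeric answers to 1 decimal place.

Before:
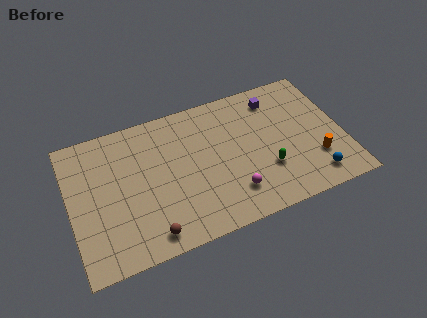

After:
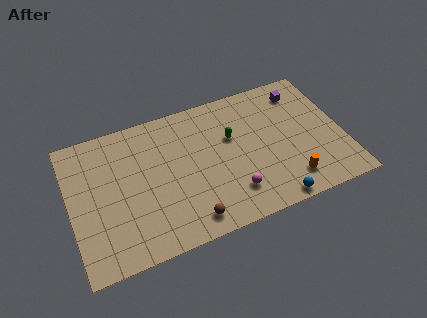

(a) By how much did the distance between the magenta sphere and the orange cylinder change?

-1.8

They were about 5.4 units apart before and 3.6 after — 1.8 units closer together.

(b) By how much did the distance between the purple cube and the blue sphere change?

+1.1

The distance was about 6.8 in the first image and 7.9 in the second, so they moved 1.1 units further apart.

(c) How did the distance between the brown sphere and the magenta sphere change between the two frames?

-2.5

The distance was about 5.4 in the first image and 2.9 in the second, so they moved 2.5 units closer together.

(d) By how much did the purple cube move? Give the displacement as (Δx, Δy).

(1.7, 0.0)

From the two frames, the purple cube sits at roughly (13.3, 8.2) before and (15.0, 8.2) after.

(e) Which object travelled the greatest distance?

the green capsule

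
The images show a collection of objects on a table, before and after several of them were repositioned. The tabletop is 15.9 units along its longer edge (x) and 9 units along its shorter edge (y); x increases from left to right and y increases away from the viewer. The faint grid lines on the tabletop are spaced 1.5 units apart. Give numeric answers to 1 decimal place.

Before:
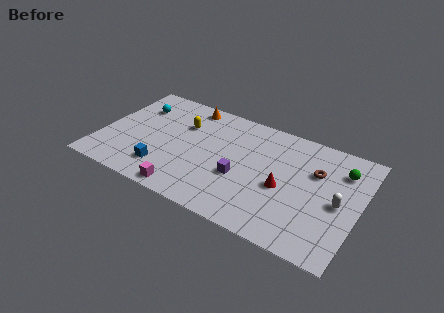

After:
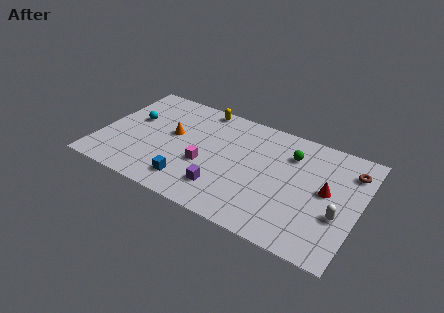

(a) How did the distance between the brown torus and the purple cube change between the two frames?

+3.7

The distance was about 5.0 in the first image and 8.7 in the second, so they moved 3.7 units further apart.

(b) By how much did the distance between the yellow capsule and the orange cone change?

+1.6

The distance was about 1.8 in the first image and 3.4 in the second, so they moved 1.6 units further apart.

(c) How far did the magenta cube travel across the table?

2.7

The magenta cube moved from about (5.8, 0.9) to (6.6, 3.5), a distance of √(0.8² + 2.6²) ≈ 2.7.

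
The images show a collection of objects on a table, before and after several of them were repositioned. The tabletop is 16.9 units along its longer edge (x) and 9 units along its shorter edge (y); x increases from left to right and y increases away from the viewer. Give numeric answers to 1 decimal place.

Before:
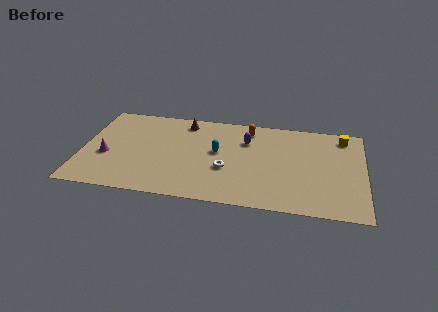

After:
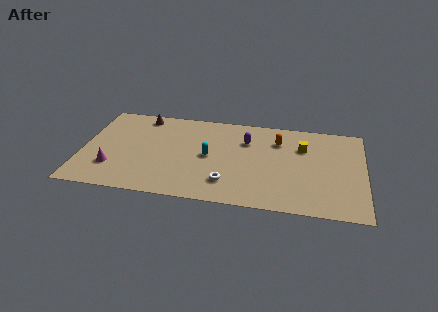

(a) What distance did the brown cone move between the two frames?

2.6

The brown cone moved from about (6.0, 7.7) to (3.4, 7.9), a distance of √(2.6² + 0.2²) ≈ 2.6.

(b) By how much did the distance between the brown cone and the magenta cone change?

-0.5

Before: roughly 6.1 units apart; after: 5.6. That's 0.5 units closer together.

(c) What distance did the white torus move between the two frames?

1.3

The white torus was near (8.7, 3.4) before and (8.8, 2.1) after, so it travelled √(0.1² + 1.3²) ≈ 1.3 units.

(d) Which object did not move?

the purple capsule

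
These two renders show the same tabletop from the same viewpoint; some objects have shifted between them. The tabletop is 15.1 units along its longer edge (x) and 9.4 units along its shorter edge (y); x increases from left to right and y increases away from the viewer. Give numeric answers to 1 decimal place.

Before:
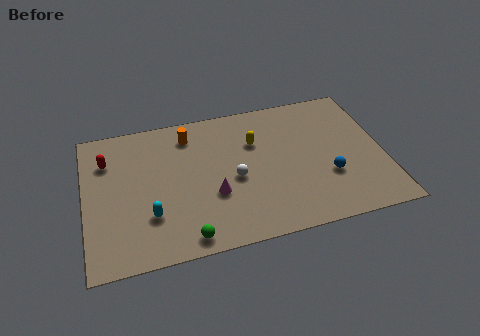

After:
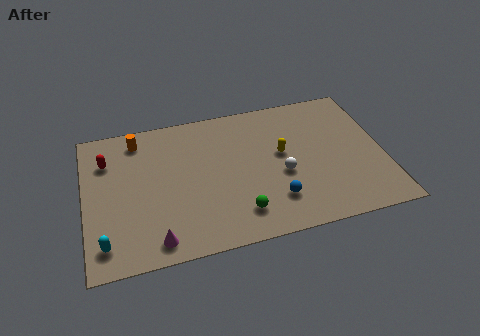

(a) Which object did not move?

the red capsule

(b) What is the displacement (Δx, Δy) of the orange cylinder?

(-2.6, 0.3)

The orange cylinder was at about (5.4, 7.7) and moved to about (2.8, 8.0).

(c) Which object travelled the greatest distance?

the magenta cone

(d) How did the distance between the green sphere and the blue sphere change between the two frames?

-5.8

They were about 7.6 units apart before and 1.8 after — 5.8 units closer together.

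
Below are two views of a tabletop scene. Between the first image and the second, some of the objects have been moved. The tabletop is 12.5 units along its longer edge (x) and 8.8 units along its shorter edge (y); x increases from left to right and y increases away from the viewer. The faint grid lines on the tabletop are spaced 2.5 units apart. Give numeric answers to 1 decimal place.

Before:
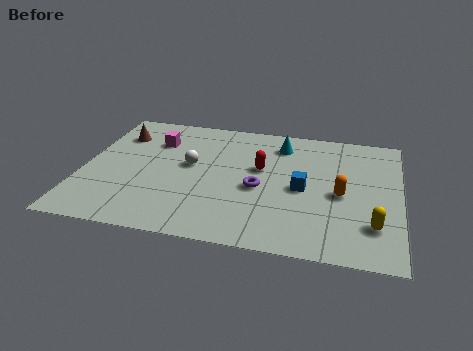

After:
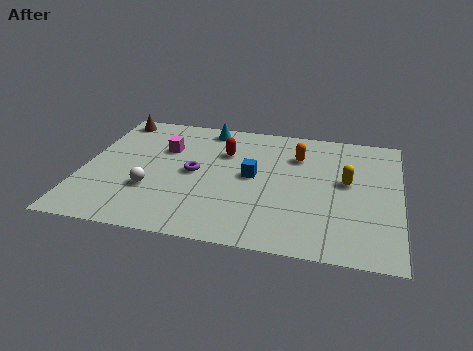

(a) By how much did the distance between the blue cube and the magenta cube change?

-2.6

Before: roughly 6.4 units apart; after: 3.8. That's 2.6 units closer together.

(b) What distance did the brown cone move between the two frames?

1.2

From (1.2, 6.6) to (0.9, 7.8), the brown cone covered √(0.3² + 1.2²) ≈ 1.2 units.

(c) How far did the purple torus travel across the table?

2.7

From (7.0, 3.8) to (4.4, 4.4), the purple torus covered √(2.6² + 0.6²) ≈ 2.7 units.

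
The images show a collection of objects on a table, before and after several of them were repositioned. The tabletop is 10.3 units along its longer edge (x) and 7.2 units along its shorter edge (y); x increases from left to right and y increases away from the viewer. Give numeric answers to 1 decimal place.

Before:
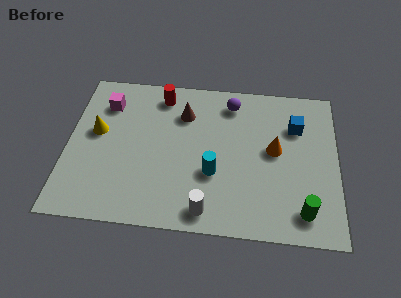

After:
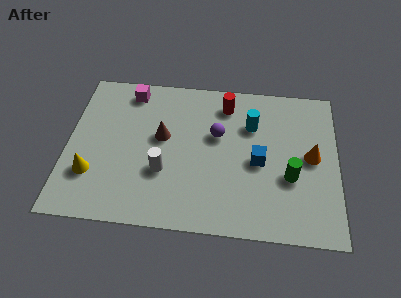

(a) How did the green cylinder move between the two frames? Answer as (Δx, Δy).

(-0.5, 1.5)

From the two frames, the green cylinder sits at roughly (9.0, 1.2) before and (8.5, 2.7) after.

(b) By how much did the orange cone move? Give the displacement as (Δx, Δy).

(1.4, -0.2)

The orange cone started near (7.9, 3.9) and ended near (9.3, 3.7).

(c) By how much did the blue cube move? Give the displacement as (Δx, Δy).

(-1.4, -1.8)

The blue cube was at about (8.7, 5.1) and moved to about (7.3, 3.3).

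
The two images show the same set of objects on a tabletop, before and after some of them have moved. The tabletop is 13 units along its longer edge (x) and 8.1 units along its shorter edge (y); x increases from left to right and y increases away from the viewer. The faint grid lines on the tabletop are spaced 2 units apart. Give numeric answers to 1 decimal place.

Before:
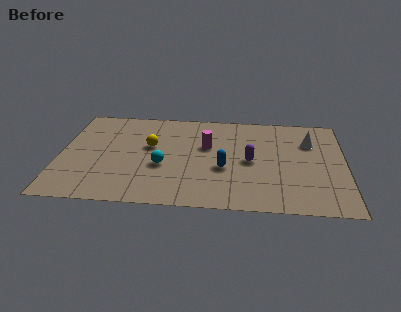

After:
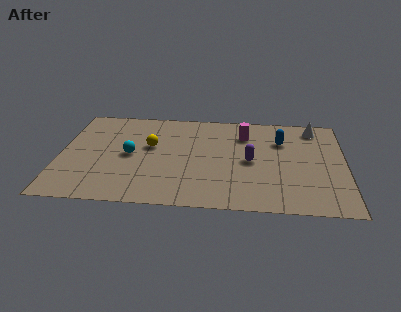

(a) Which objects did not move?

the yellow sphere and the purple capsule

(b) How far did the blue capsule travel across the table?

3.6

The blue capsule was near (7.5, 3.2) before and (10.1, 5.7) after, so it travelled √(2.6² + 2.5²) ≈ 3.6 units.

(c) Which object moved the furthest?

the blue capsule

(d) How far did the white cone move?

1.2

The white cone was near (11.4, 5.7) before and (11.6, 6.9) after, so it travelled √(0.2² + 1.2²) ≈ 1.2 units.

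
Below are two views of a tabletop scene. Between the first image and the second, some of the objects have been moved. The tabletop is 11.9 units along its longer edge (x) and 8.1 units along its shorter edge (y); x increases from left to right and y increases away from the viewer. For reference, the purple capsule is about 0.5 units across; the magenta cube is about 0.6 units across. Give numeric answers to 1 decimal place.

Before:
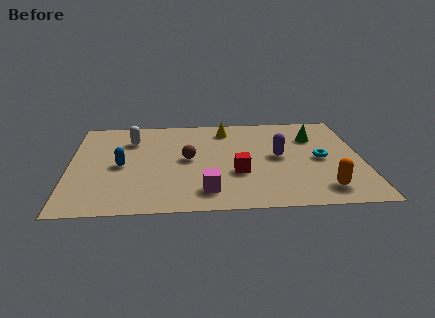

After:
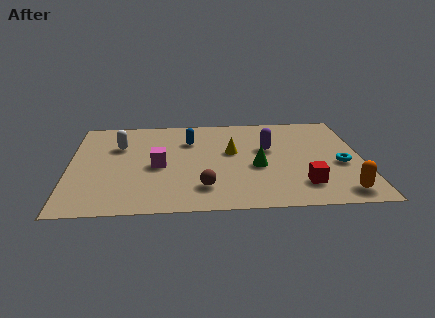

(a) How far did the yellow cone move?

2.0

The yellow cone moved from about (6.4, 6.7) to (6.6, 4.7), a distance of √(0.2² + 2.0²) ≈ 2.0.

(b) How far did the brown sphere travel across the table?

2.5

The brown sphere moved from about (4.8, 4.2) to (5.4, 1.8), a distance of √(0.6² + 2.4²) ≈ 2.5.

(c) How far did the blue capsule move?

3.4

The blue capsule moved from about (2.1, 3.8) to (4.9, 5.8), a distance of √(2.8² + 2.0²) ≈ 3.4.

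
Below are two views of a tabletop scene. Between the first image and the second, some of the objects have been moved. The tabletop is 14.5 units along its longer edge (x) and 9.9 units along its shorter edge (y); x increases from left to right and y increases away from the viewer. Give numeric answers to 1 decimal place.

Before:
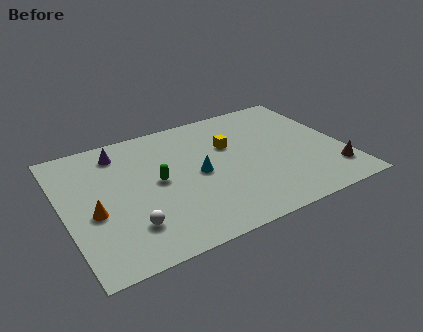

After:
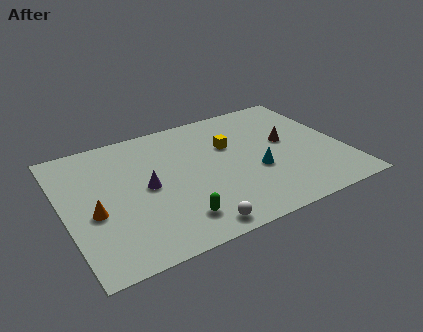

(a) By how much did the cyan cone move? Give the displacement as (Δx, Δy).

(2.9, -1.0)

The cyan cone started near (6.9, 4.8) and ended near (9.8, 3.8).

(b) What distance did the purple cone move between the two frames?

3.4

The purple cone was near (3.2, 8.2) before and (4.2, 4.9) after, so it travelled √(1.0² + 3.3²) ≈ 3.4 units.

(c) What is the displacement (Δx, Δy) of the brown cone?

(-1.9, 3.4)

From the two frames, the brown cone sits at roughly (13.6, 2.1) before and (11.7, 5.5) after.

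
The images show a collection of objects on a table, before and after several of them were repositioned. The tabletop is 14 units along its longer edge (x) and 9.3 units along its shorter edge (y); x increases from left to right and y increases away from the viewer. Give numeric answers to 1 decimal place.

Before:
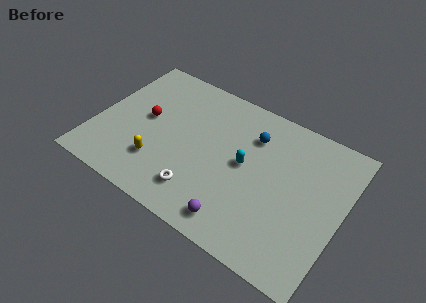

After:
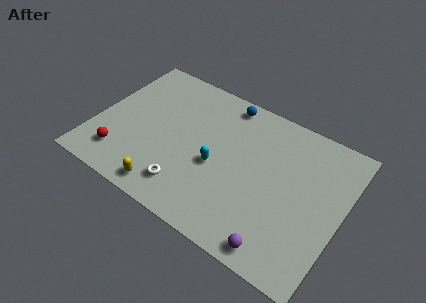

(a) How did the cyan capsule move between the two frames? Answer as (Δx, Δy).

(-1.5, -0.9)

From the two frames, the cyan capsule sits at roughly (8.5, 4.9) before and (7.0, 4.0) after.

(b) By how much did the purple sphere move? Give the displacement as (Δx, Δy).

(2.4, -0.3)

The purple sphere was at about (8.7, 1.3) and moved to about (11.1, 1.0).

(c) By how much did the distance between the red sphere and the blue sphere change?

+1.9

They were about 6.2 units apart before and 8.1 after — 1.9 units further apart.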